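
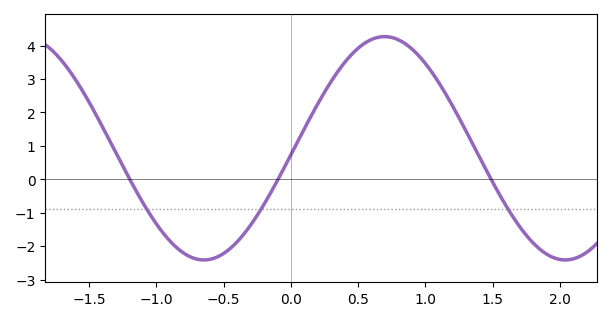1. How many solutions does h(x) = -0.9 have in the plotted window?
3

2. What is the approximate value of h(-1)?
-1.3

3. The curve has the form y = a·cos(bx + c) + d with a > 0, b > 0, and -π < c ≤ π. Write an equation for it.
y = 3.34cos(2.3x - 1.6) + 0.93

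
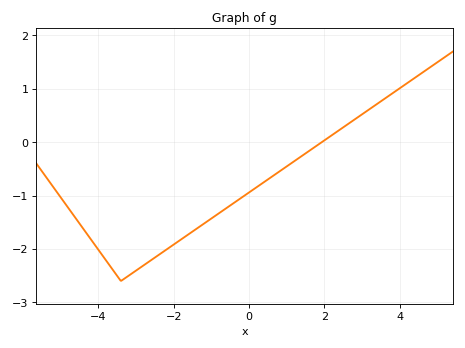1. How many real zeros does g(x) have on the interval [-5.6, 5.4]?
1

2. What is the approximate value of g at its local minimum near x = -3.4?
-2.6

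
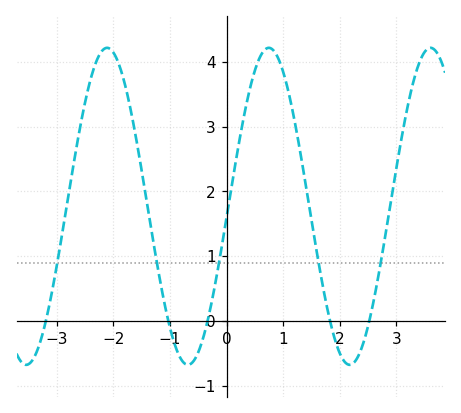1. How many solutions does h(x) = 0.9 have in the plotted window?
5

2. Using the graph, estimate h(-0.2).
0.576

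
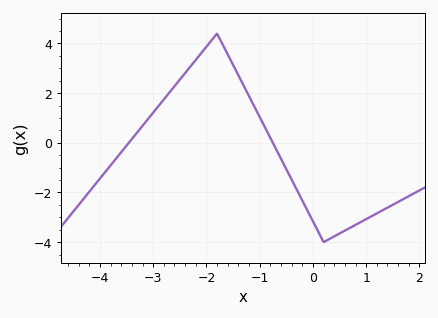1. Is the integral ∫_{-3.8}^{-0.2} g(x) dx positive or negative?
positive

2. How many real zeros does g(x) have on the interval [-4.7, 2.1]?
2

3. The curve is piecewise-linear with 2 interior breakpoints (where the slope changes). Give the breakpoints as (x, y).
(-1.8, 4.4); (0.2, -4)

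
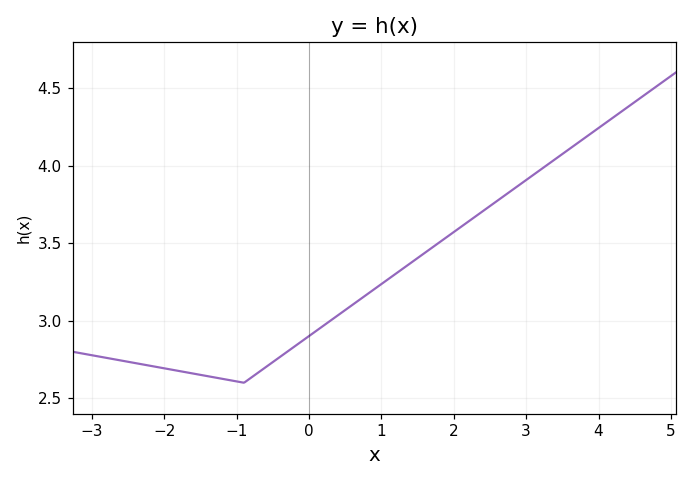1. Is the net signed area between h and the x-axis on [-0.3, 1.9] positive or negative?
positive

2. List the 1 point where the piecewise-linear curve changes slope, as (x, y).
(-0.9, 2.6)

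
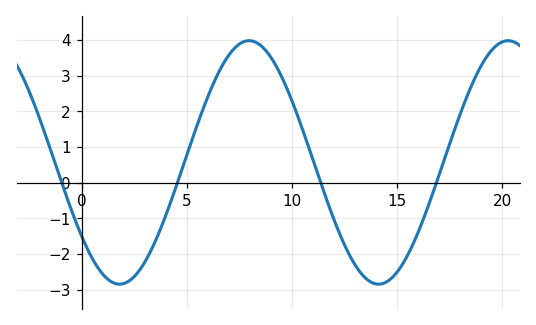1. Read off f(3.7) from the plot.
-1.37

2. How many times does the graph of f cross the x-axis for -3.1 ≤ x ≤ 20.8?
4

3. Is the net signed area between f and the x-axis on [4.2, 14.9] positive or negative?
positive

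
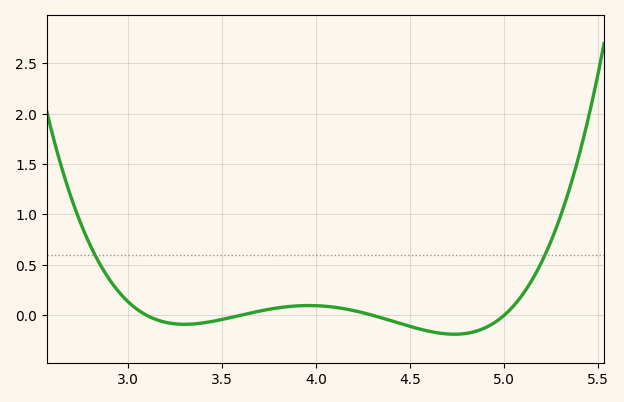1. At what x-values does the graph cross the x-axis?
3.1, 3.6, 4.3, 5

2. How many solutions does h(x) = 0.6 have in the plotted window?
2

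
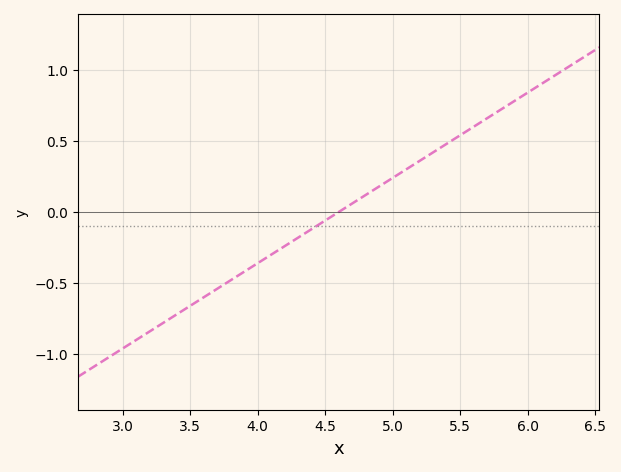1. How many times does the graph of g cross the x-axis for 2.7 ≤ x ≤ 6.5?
1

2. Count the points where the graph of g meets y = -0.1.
1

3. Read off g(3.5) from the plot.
-0.65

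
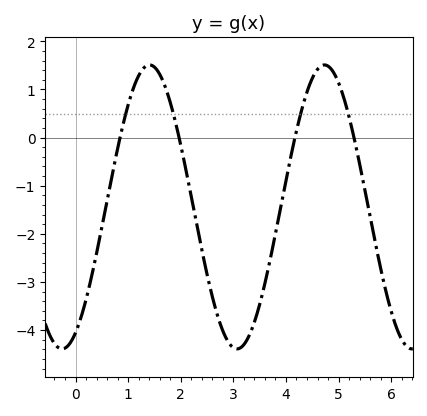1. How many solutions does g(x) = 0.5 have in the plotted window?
4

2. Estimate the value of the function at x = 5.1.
0.8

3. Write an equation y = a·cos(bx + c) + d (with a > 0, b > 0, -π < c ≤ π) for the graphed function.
y = 2.95cos(1.9x - 2.7) - 1.44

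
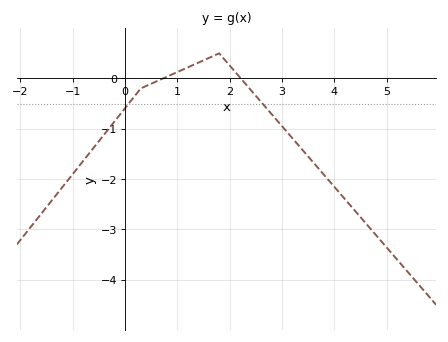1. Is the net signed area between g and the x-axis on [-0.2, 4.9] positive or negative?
negative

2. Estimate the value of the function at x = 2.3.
-0.103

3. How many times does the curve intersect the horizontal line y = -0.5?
2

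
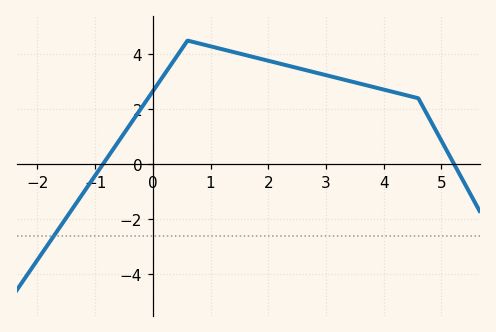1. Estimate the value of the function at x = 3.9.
2.8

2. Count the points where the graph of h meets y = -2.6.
1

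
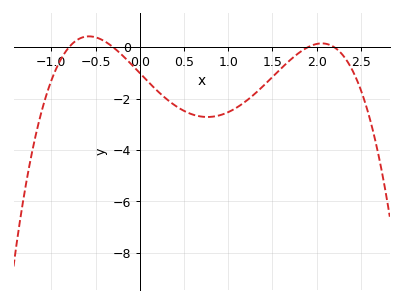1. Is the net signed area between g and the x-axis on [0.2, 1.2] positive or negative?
negative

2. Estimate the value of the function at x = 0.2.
-1.7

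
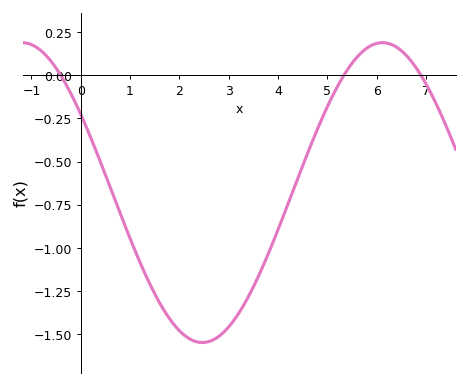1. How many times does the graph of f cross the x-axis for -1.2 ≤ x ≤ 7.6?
3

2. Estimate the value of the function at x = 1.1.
-1.02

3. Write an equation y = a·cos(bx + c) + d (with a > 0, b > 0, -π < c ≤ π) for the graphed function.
y = 0.87cos(0.86x + 1.02) - 0.68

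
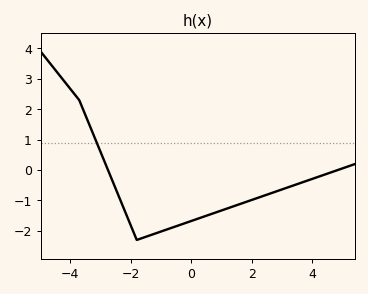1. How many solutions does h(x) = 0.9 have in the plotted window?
1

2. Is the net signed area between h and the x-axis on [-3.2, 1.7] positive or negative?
negative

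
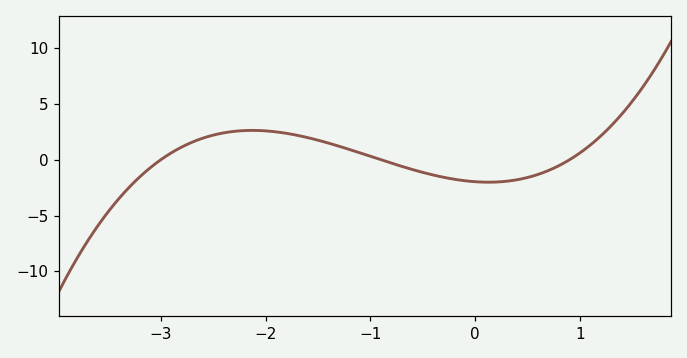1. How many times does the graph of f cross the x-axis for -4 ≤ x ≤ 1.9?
3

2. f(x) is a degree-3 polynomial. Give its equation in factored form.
y = 0.81(x + 3)(x + 0.9)(x - 0.9)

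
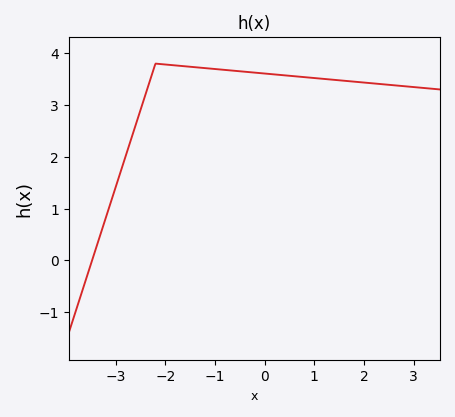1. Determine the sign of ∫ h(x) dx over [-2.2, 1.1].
positive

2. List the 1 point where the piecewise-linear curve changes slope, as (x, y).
(-2.2, 3.8)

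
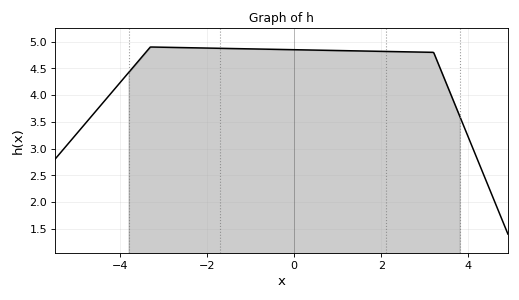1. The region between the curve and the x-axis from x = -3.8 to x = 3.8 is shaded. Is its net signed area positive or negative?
positive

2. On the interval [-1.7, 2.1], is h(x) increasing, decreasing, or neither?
decreasing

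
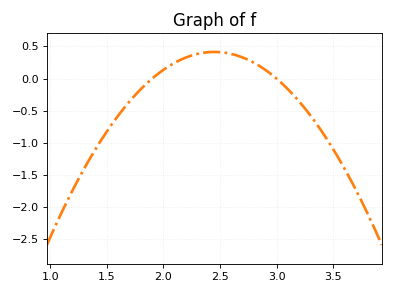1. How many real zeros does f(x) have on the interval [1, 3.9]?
2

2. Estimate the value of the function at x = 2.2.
0.329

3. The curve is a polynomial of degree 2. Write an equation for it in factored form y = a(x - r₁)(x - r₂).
y = -1.37(x - 1.9)(x - 3)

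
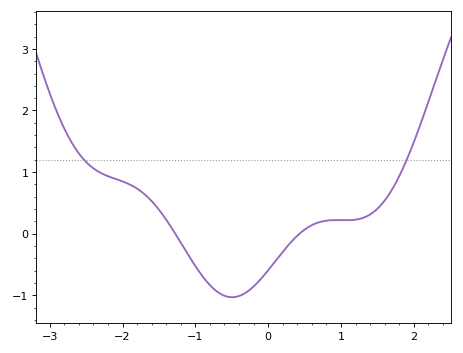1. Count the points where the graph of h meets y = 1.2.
2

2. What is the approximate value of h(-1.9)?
0.797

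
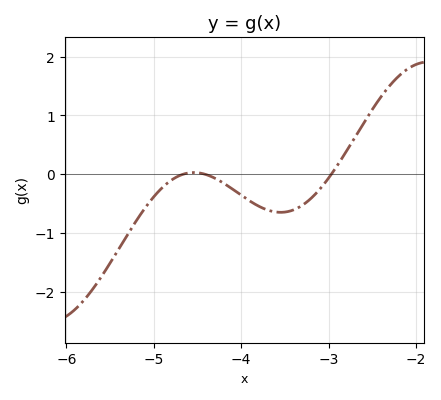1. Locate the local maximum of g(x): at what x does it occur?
-4.54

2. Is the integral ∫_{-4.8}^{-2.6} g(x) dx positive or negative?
negative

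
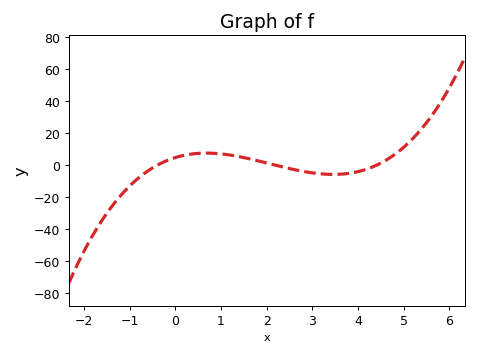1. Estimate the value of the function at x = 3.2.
-6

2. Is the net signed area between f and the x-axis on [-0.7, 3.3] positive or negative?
positive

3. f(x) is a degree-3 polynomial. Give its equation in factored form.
y = 1.25(x + 0.4)(x - 2.2)(x - 4.4)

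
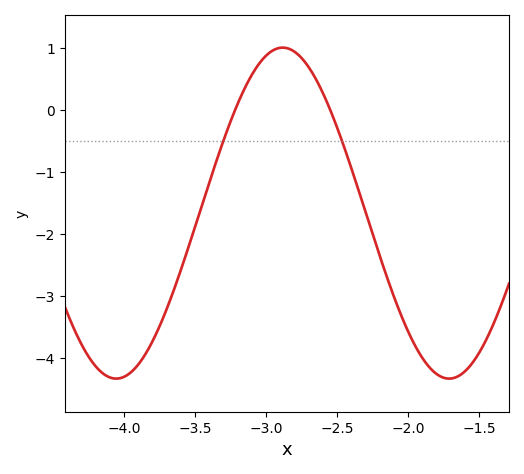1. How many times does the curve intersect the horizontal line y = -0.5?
2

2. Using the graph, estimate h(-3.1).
0.572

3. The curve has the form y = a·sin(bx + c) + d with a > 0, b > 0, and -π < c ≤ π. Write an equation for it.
y = 2.67sin(2.68x + 3.02) - 1.67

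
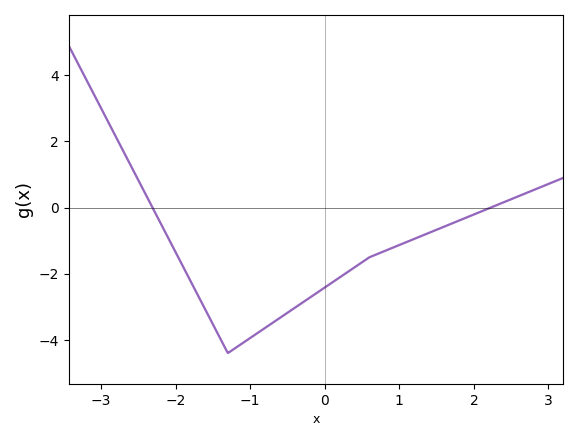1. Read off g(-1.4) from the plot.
-3.96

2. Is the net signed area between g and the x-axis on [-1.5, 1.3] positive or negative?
negative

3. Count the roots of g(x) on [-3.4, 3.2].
2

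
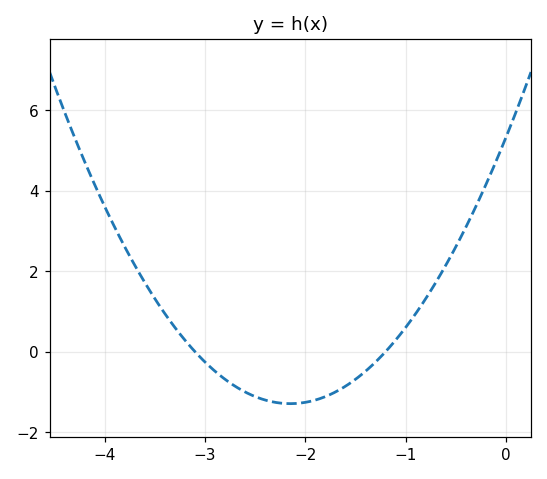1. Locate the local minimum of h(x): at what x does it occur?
-2.2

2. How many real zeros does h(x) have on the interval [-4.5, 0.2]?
2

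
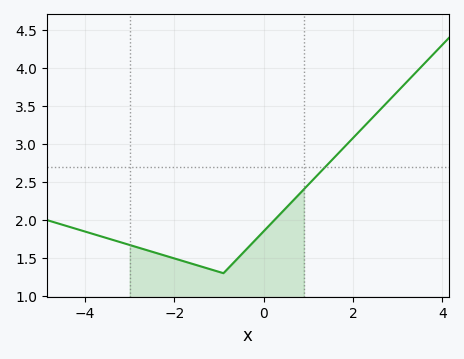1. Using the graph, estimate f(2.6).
3.45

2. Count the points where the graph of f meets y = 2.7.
1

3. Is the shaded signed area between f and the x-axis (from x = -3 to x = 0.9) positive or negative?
positive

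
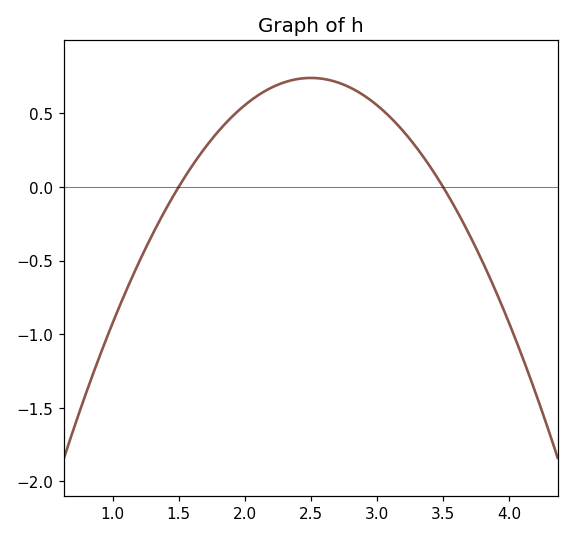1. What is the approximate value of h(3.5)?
0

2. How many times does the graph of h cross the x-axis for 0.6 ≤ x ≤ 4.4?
2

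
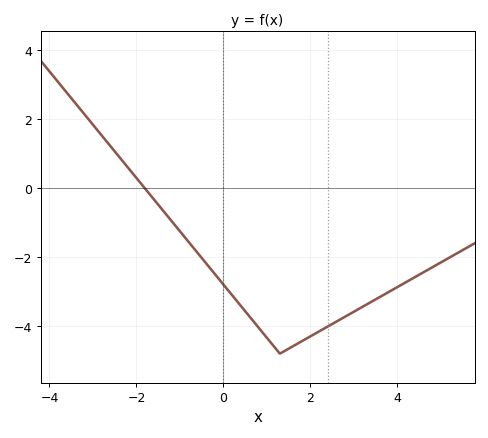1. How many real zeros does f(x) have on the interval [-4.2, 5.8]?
1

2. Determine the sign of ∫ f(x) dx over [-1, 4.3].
negative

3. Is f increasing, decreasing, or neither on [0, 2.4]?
neither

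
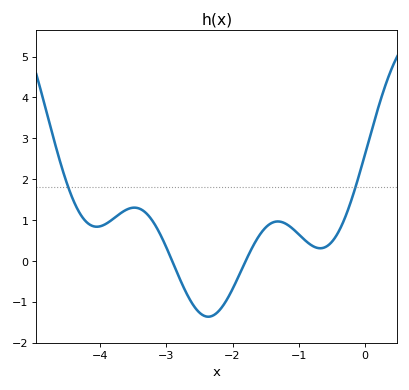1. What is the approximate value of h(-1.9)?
-0.348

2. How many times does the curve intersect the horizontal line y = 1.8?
2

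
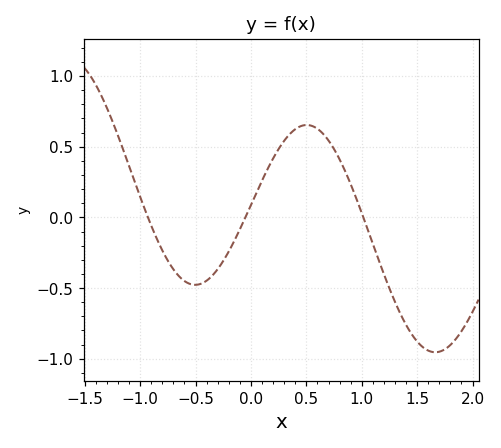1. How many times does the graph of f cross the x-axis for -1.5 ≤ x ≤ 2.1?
3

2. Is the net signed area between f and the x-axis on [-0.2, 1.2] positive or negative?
positive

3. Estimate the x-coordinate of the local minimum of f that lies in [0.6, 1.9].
1.65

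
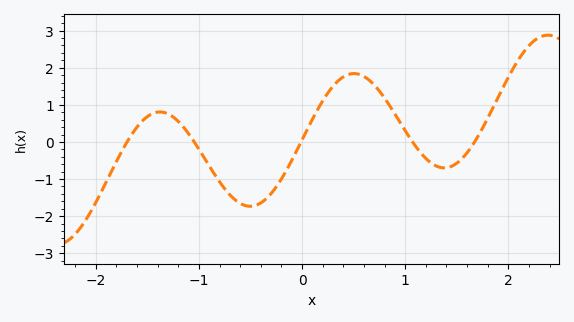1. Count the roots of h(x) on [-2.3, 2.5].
5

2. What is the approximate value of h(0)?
0.1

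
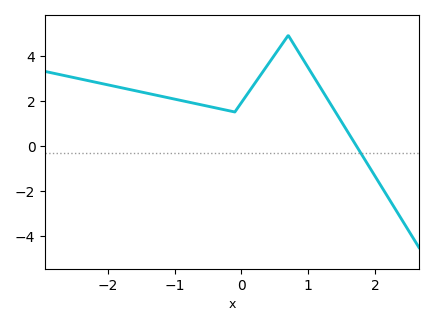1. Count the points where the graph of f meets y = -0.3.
1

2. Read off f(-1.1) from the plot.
2.2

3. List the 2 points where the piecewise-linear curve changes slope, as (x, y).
(-0.1, 1.5); (0.7, 4.9)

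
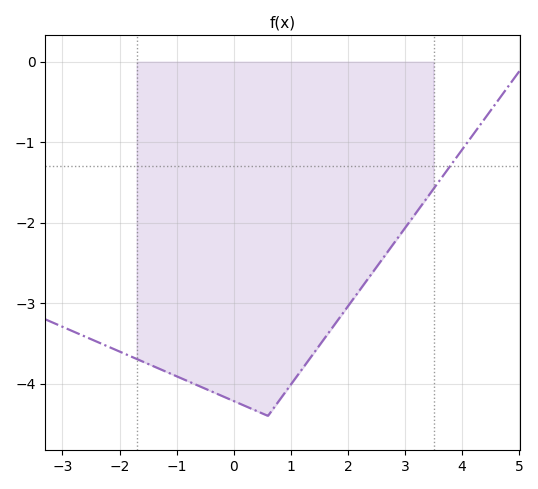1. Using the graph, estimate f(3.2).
-1.87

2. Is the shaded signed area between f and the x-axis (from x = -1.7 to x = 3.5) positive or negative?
negative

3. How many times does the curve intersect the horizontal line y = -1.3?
1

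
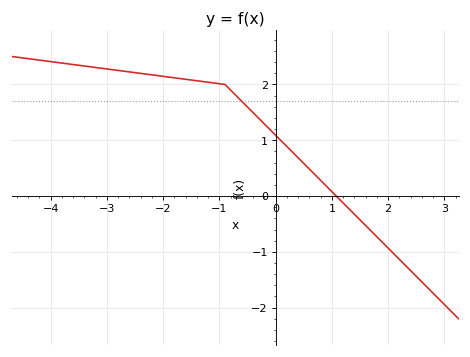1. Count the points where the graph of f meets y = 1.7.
1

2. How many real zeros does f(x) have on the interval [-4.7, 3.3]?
1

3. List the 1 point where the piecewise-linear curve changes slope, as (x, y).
(-0.9, 2)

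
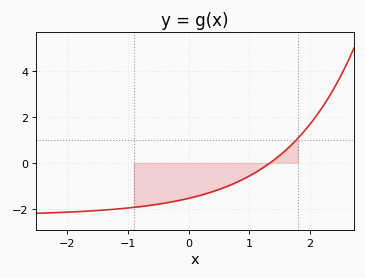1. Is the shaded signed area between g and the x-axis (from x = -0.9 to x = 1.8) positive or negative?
negative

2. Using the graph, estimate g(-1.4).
-2.06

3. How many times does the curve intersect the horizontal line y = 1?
1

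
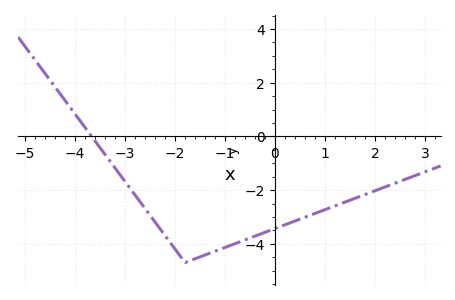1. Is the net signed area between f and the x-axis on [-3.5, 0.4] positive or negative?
negative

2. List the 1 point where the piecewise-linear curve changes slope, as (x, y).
(-1.8, -4.7)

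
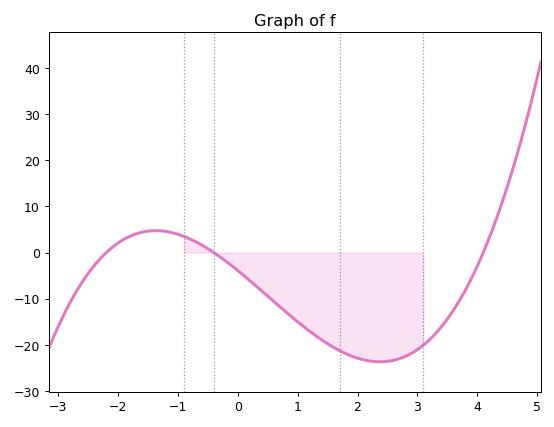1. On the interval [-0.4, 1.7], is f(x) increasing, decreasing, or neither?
decreasing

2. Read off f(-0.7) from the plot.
2.33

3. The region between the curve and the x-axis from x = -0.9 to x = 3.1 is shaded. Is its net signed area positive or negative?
negative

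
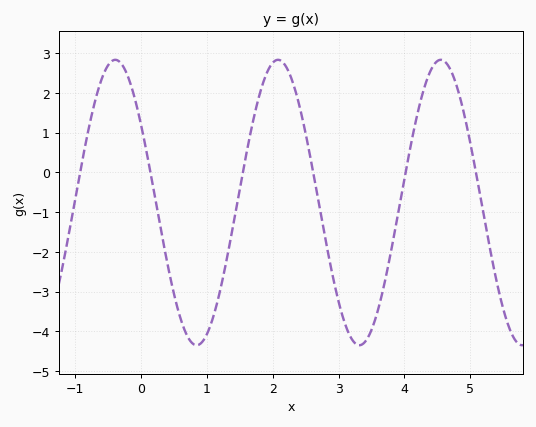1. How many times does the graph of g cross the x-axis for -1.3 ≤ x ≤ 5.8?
6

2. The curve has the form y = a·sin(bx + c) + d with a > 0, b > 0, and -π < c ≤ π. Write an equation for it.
y = 3.59sin(2.54x + 2.57) - 0.76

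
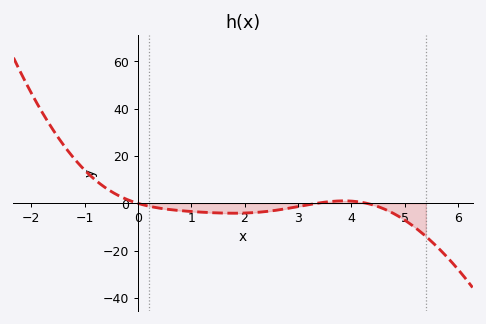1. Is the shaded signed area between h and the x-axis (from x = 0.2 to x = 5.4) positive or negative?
negative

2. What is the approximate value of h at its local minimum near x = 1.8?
-4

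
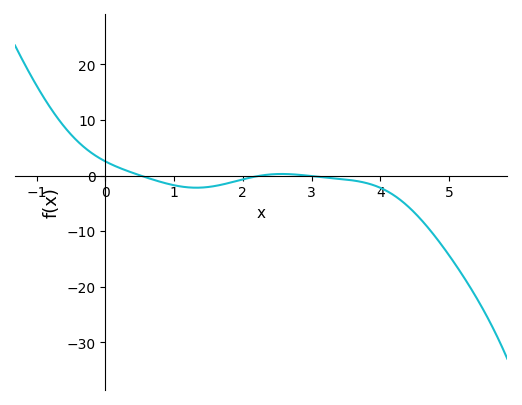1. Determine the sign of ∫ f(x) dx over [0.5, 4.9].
negative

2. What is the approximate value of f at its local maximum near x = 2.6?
0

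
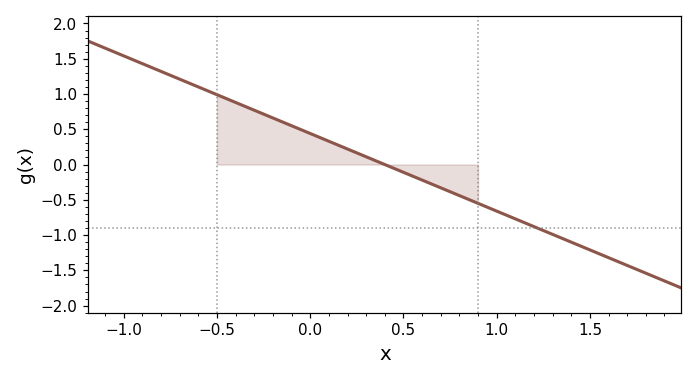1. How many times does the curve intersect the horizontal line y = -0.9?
1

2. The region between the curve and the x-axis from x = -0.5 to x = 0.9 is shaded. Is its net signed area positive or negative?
positive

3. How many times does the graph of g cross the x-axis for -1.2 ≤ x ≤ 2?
1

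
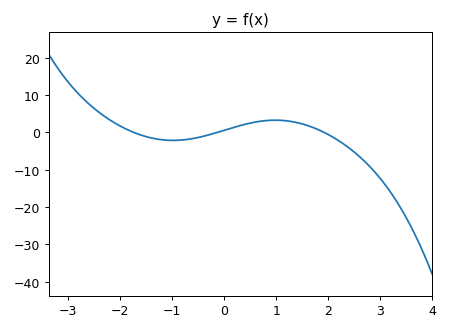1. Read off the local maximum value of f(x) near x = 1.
3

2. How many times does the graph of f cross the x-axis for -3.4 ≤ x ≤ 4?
3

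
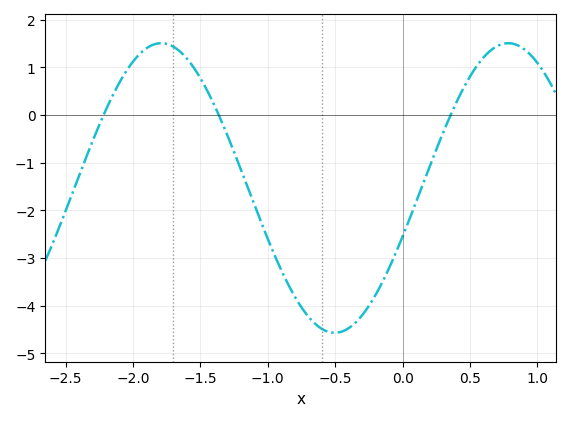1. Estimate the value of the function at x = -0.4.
-4.47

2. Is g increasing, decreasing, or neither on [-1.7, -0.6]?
decreasing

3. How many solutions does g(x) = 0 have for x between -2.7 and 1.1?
3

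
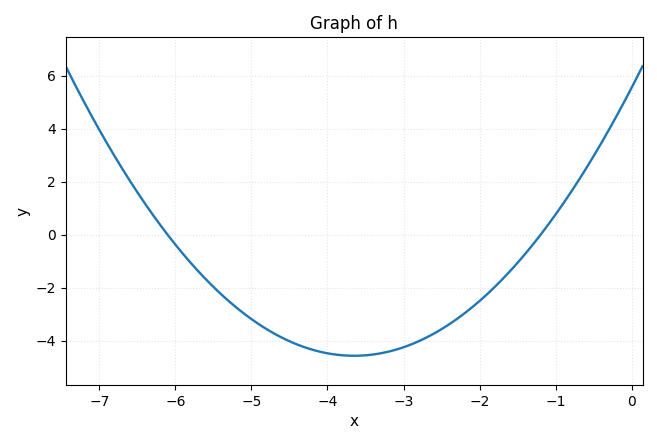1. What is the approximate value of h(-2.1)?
-2.8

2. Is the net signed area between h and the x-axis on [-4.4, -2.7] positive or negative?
negative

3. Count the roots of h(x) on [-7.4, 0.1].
2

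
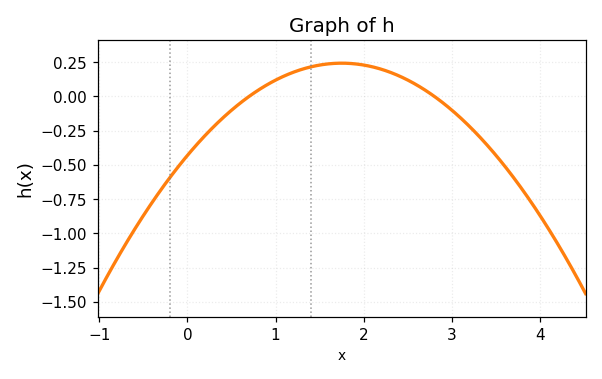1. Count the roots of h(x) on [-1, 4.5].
2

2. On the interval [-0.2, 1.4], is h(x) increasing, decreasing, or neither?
increasing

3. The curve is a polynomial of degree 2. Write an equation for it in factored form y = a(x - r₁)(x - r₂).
y = -0.22(x - 0.7)(x - 2.8)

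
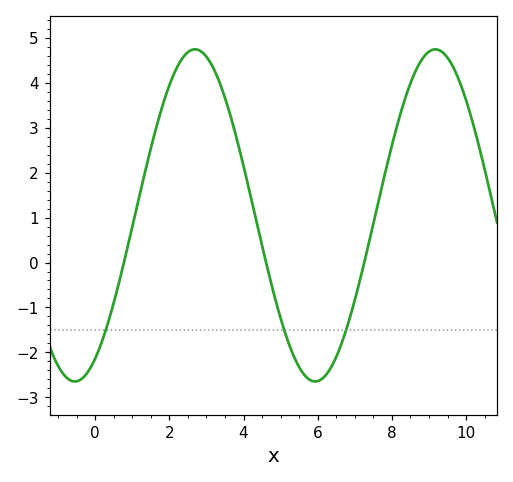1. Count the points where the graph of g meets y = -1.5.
3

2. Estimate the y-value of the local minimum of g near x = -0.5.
-2.6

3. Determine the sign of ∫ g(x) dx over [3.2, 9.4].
positive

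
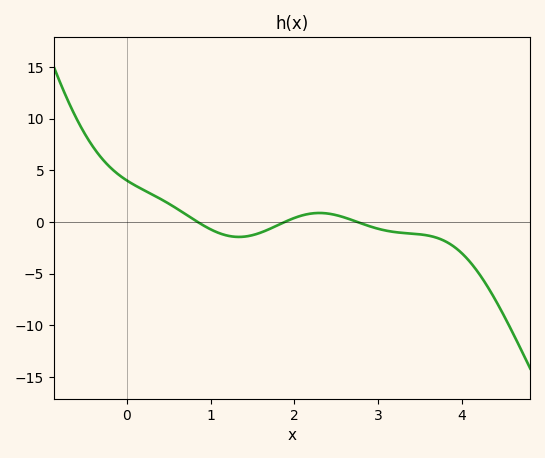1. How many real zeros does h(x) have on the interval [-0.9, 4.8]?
3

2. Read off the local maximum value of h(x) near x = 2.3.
0.885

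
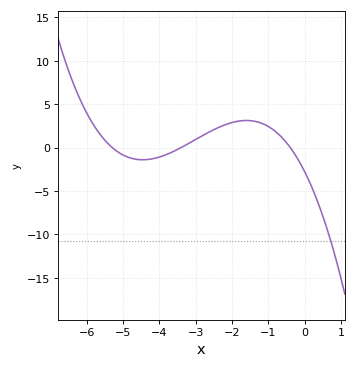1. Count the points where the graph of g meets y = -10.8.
1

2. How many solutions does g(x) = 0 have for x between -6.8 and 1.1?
3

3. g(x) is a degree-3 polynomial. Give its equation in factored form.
y = -0.39(x + 5.3)(x + 3.4)(x + 0.4)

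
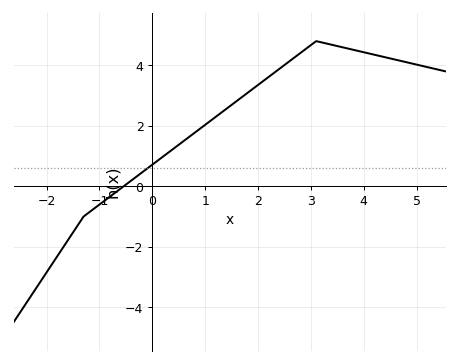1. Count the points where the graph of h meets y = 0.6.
1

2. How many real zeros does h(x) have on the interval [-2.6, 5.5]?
1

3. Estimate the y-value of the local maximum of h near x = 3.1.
4.8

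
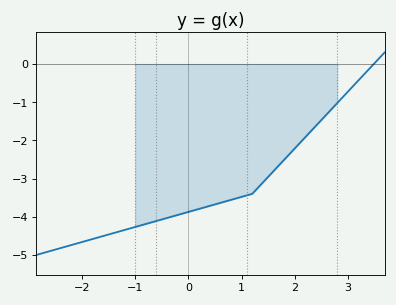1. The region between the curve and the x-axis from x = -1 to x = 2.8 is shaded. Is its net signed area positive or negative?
negative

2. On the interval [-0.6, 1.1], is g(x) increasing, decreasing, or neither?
increasing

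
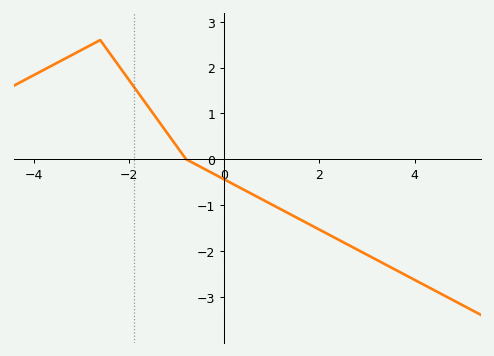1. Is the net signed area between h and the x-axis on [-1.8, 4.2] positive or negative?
negative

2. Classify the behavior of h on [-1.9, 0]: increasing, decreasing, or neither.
decreasing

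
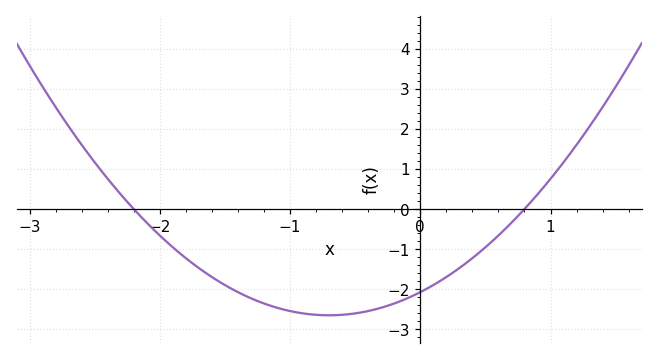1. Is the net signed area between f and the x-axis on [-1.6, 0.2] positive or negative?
negative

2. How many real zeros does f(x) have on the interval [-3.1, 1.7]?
2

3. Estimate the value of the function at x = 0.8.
0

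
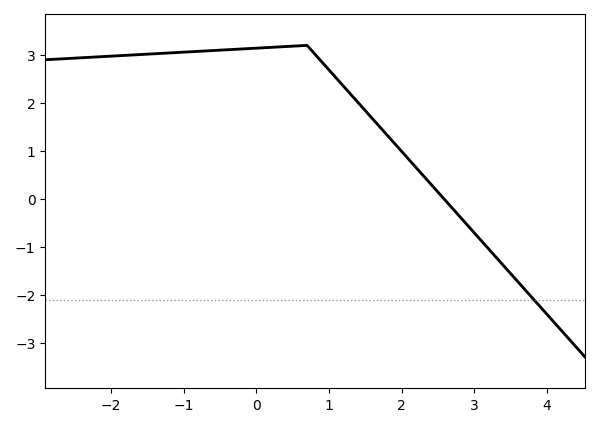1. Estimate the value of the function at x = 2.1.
0.821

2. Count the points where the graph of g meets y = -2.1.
1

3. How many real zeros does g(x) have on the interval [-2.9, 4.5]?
1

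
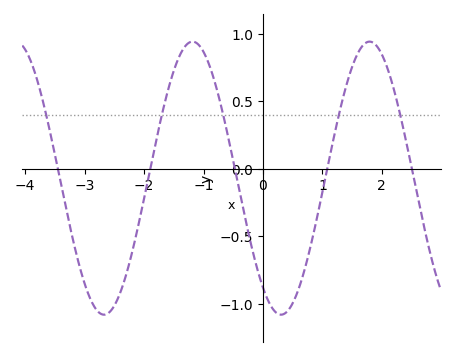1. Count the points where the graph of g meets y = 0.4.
5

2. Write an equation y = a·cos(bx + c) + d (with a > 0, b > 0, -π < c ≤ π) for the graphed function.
y = 1.01cos(2.1x + 2.5) - 0.07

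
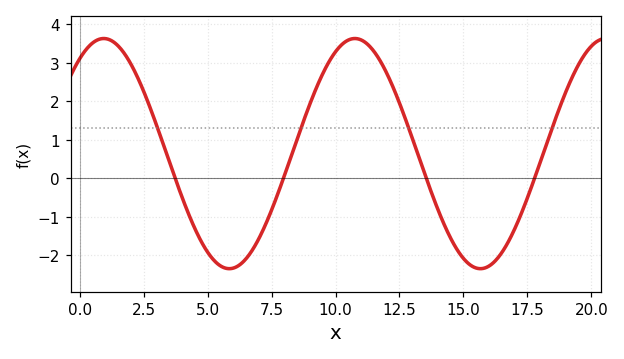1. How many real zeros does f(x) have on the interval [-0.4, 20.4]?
4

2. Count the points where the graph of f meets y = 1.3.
4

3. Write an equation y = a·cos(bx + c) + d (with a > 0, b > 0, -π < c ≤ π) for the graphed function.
y = 2.99cos(0.64x - 0.6) + 0.64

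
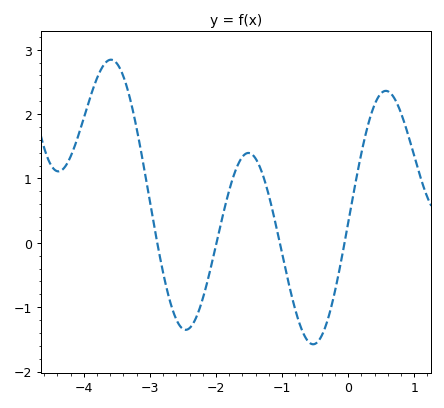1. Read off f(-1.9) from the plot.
0.4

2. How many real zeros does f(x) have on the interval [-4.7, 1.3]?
4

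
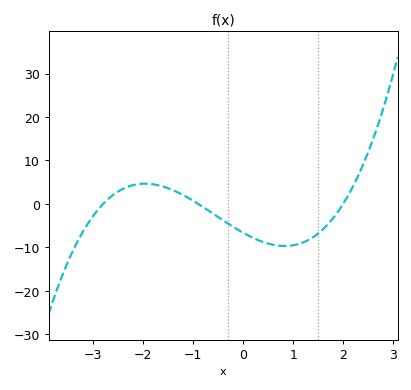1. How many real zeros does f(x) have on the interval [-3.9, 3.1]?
3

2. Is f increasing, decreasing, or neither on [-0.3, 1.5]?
neither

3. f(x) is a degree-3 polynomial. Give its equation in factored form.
y = 1.32(x + 2.8)(x + 0.9)(x - 2)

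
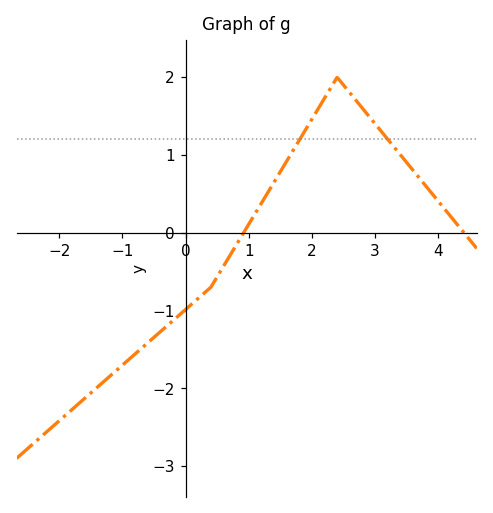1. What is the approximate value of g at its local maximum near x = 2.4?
2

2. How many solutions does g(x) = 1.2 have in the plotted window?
2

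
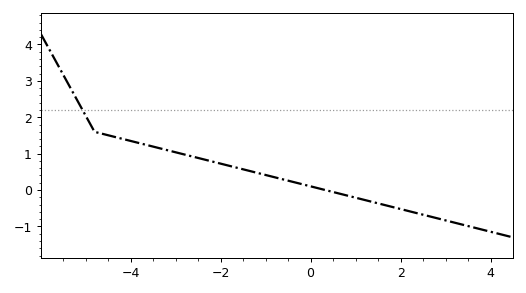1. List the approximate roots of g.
0.328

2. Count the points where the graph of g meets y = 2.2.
1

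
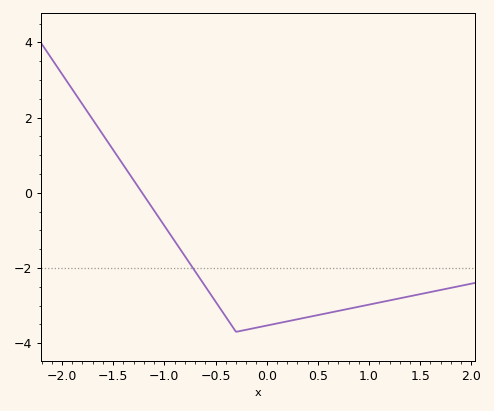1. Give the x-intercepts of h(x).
-1.22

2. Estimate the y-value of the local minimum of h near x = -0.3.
-3.7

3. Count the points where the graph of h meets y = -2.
1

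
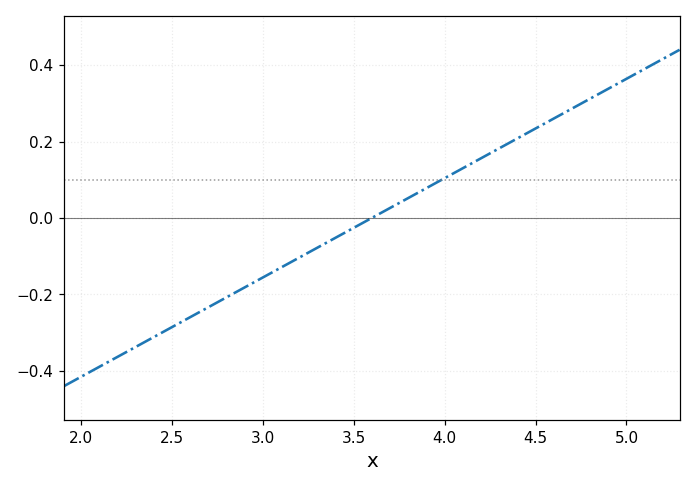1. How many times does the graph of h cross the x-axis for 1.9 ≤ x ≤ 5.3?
1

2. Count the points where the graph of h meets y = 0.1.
1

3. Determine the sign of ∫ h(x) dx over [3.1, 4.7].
positive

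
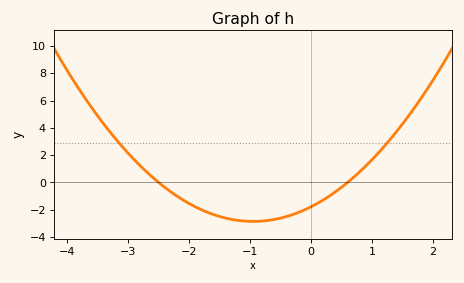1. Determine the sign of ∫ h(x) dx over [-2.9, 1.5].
negative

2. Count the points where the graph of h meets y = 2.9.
2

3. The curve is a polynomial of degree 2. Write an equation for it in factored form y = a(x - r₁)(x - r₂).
y = 1.19(x + 2.5)(x - 0.6)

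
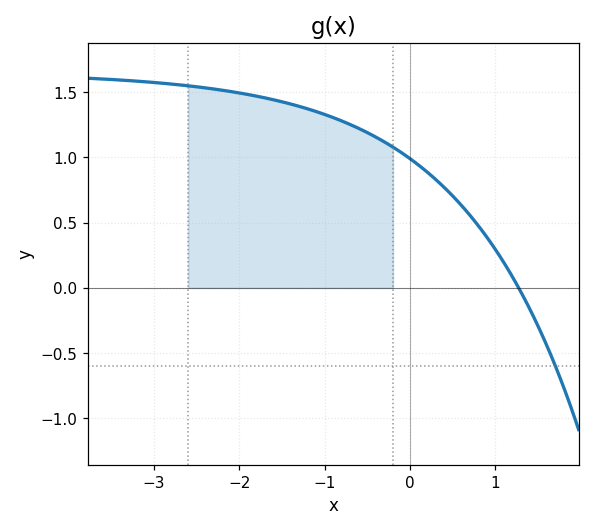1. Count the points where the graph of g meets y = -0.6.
1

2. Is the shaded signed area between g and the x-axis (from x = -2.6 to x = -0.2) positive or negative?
positive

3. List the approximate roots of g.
1.27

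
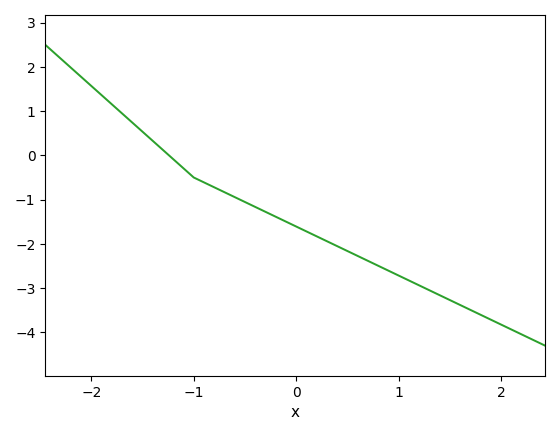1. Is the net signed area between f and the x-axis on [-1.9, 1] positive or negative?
negative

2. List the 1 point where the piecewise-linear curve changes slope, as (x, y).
(-1, -0.5)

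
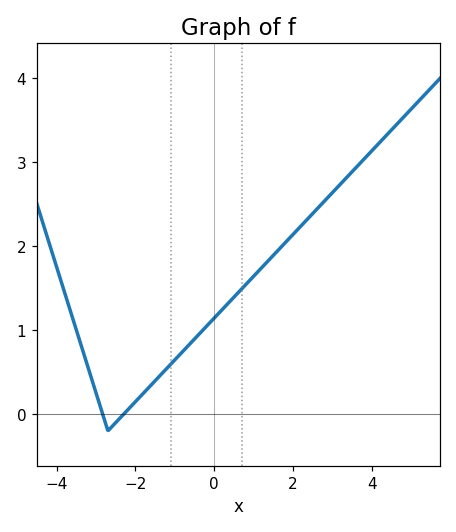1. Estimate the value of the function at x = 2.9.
2.6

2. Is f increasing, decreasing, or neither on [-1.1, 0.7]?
increasing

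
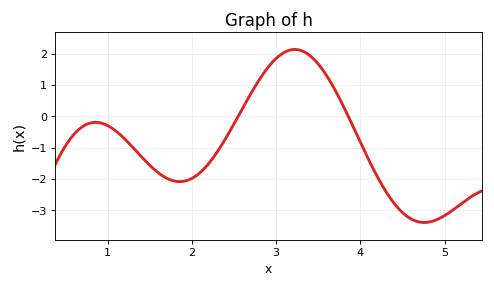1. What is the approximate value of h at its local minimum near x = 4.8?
-3.39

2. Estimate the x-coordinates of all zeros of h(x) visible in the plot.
2.55, 3.86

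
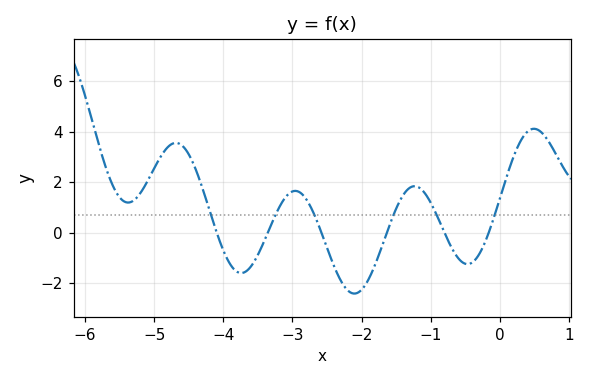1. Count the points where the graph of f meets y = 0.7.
6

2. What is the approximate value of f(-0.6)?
-1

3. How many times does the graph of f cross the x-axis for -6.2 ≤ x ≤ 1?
6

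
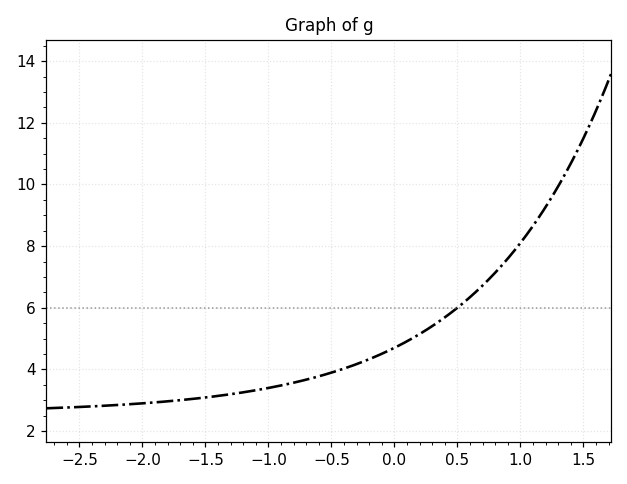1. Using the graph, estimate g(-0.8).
3.6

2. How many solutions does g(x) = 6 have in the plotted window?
1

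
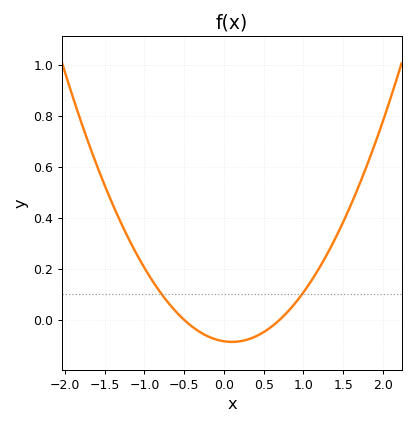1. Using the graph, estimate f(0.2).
-0.08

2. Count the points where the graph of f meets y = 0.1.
2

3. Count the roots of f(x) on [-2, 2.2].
2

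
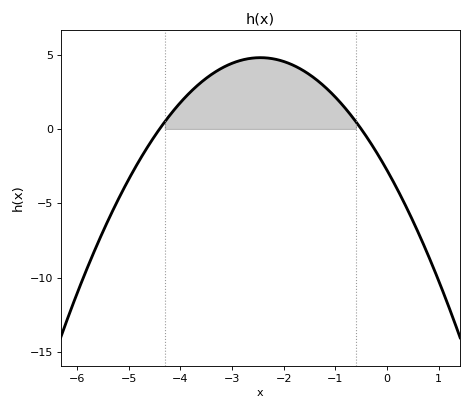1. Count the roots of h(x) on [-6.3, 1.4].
2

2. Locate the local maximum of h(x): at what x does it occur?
-2.4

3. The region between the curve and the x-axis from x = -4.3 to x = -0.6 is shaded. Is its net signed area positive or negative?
positive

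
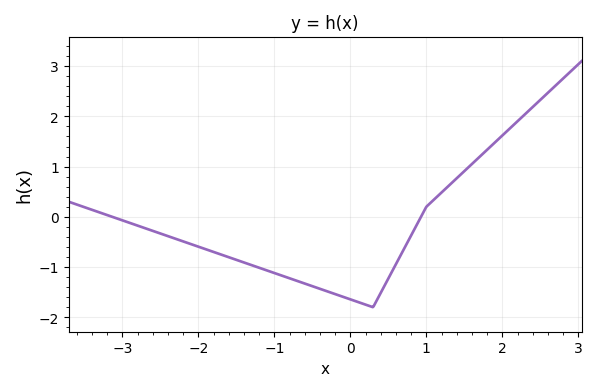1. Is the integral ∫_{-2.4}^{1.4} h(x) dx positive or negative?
negative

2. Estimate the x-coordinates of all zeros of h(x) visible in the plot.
-3.13, 0.93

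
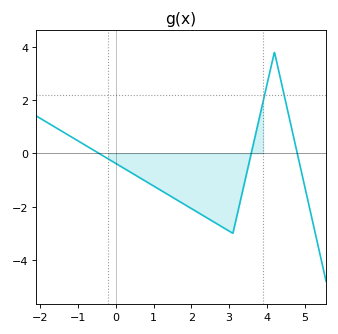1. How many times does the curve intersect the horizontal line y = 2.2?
2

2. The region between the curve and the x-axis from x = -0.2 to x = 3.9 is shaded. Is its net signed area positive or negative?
negative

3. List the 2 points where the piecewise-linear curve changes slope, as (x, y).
(3.1, -3); (4.2, 3.8)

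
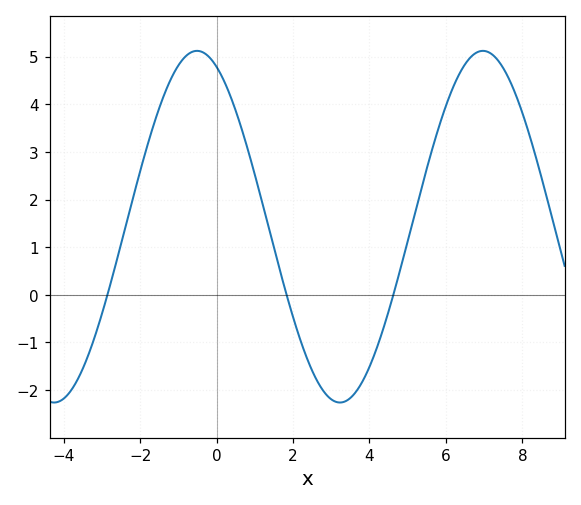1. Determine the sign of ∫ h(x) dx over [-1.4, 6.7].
positive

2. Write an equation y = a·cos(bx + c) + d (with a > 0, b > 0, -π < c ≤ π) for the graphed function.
y = 3.69cos(0.84x + 0.43) + 1.43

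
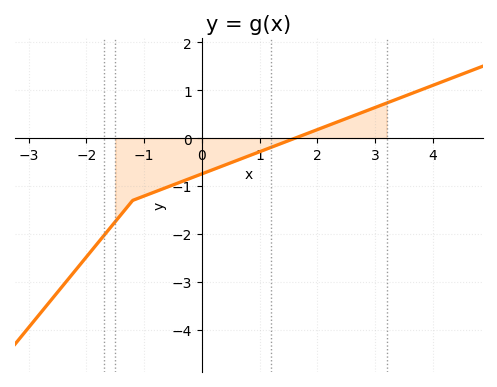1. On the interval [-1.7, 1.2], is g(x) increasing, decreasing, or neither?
increasing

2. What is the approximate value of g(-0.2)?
-0.8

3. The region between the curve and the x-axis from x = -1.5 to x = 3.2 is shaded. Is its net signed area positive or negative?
negative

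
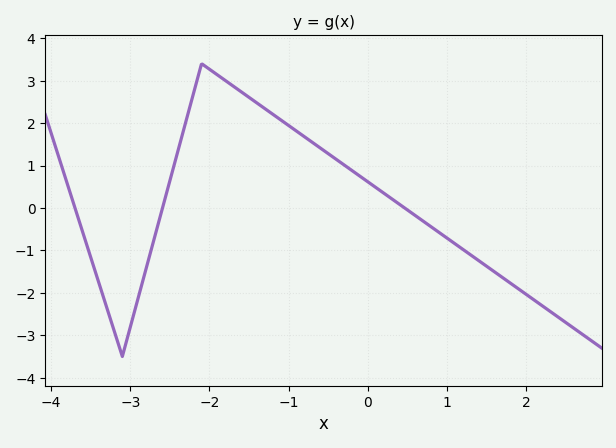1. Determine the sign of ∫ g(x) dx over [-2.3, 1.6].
positive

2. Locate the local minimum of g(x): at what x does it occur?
-3.1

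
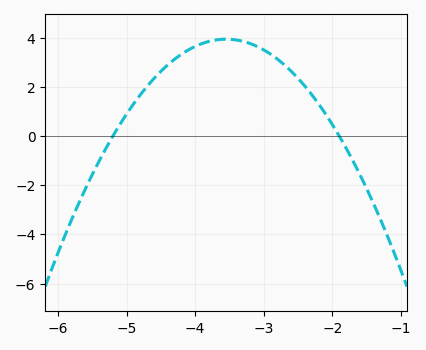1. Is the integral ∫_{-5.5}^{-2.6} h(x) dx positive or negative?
positive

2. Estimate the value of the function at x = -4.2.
3.4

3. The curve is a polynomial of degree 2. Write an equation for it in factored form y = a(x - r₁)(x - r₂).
y = -1.45(x + 5.2)(x + 1.9)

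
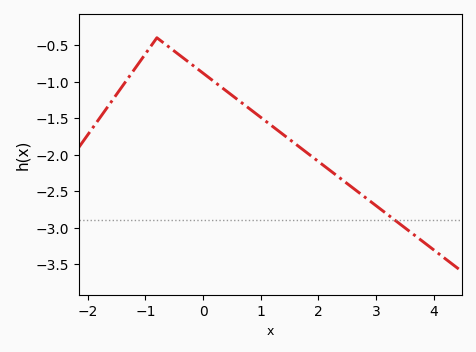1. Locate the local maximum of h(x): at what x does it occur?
-0.8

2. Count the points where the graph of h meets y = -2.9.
1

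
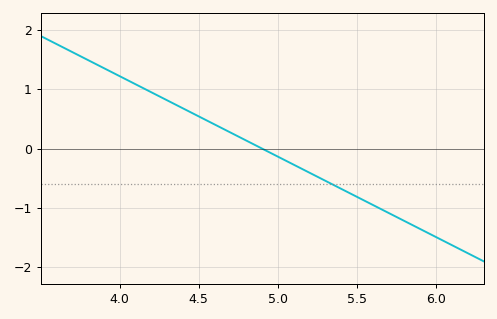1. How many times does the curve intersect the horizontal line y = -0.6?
1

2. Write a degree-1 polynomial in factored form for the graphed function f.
y = -1.36(x - 4.9)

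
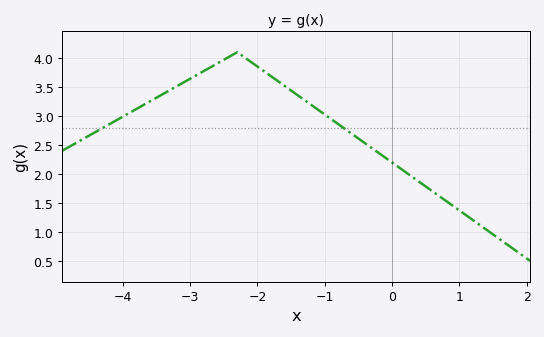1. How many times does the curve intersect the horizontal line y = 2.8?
2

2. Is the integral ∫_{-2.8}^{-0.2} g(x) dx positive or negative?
positive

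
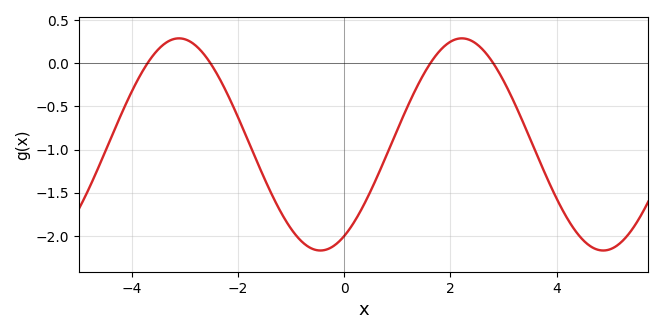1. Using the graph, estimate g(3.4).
-0.73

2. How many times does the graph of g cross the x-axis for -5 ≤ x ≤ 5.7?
4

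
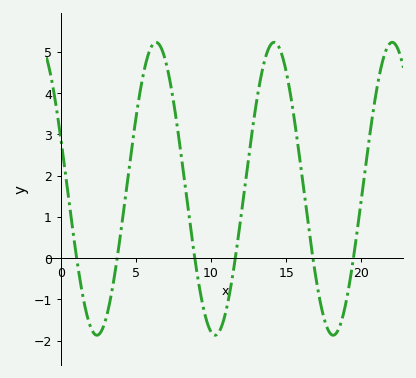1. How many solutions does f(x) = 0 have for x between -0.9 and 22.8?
6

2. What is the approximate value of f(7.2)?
4.4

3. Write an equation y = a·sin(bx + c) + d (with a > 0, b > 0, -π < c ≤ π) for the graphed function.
y = 3.55sin(0.8x + 2.8) + 1.68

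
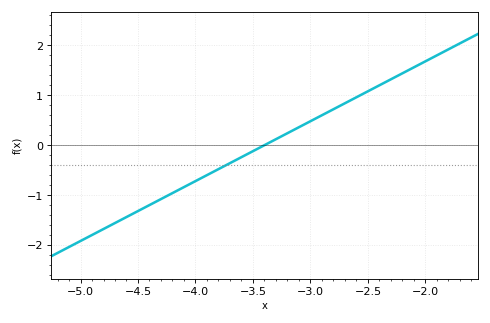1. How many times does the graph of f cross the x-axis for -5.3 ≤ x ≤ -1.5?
1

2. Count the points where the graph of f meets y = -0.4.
1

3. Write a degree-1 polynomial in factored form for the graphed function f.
y = 1.2(x + 3.4)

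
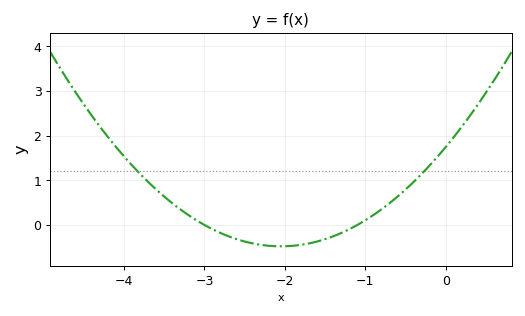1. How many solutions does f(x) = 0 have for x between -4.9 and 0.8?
2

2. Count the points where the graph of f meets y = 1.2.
2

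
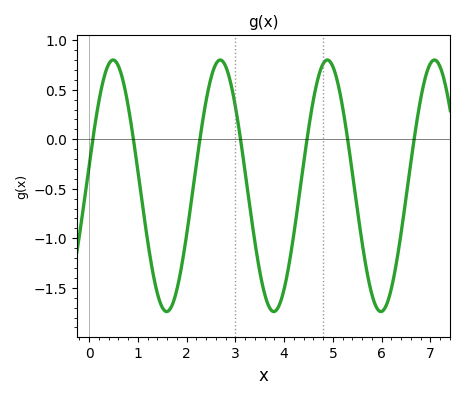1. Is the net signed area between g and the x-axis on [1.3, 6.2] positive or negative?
negative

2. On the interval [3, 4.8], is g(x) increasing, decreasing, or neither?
neither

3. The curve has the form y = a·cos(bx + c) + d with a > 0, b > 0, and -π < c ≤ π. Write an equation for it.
y = 1.27cos(2.9x - 1.4) - 0.47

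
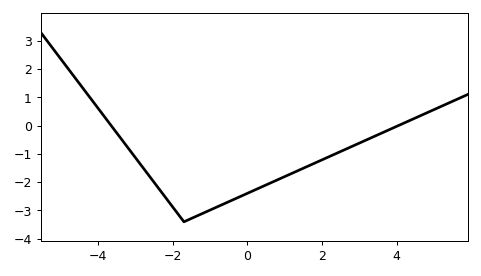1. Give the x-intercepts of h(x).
-3.65, 4.05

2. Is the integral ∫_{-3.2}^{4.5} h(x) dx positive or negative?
negative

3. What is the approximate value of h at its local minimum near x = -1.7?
-3.4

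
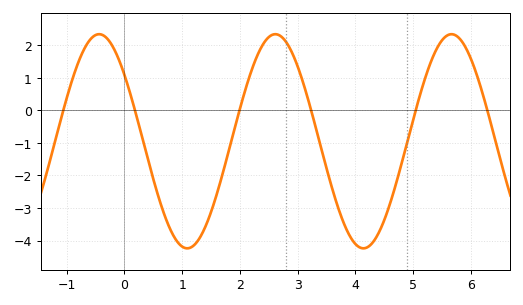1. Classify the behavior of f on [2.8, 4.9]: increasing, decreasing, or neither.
neither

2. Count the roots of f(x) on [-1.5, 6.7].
6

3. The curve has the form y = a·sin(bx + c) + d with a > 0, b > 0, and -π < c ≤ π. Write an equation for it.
y = 3.29sin(2.1x + 2.5) - 0.95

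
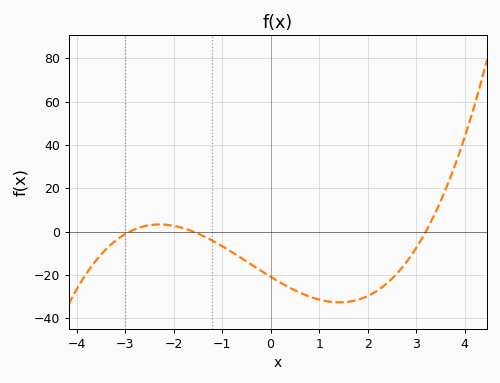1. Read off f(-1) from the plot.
-6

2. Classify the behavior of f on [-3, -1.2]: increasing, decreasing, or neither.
neither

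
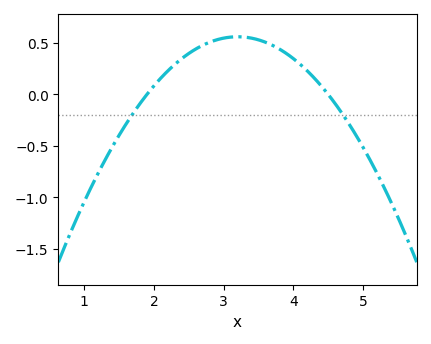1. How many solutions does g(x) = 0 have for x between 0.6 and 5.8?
2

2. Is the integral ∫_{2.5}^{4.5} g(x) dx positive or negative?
positive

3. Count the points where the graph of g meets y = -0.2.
2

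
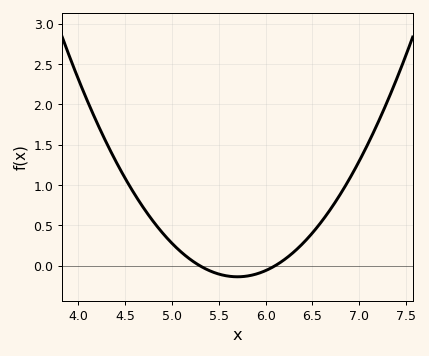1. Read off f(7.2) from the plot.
1.78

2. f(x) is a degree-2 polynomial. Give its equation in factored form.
y = 0.85(x - 5.3)(x - 6.1)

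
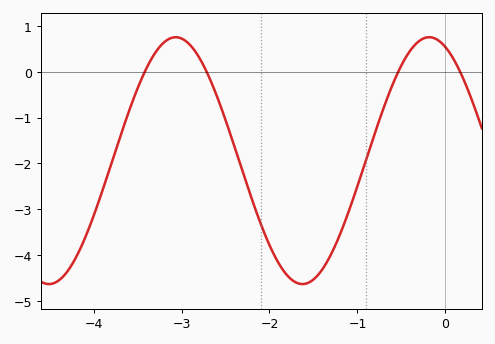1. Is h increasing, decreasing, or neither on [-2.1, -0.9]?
neither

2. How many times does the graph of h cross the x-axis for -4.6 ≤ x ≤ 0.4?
4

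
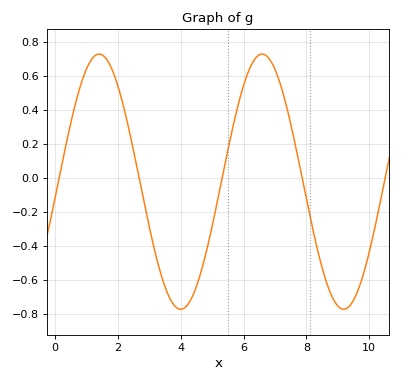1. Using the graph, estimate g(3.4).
-0.58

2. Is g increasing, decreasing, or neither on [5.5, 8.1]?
neither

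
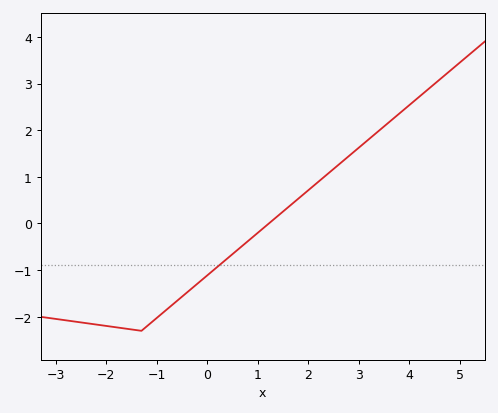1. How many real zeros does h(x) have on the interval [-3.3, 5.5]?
1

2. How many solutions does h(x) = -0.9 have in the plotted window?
1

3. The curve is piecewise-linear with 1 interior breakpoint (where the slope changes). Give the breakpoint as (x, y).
(-1.3, -2.3)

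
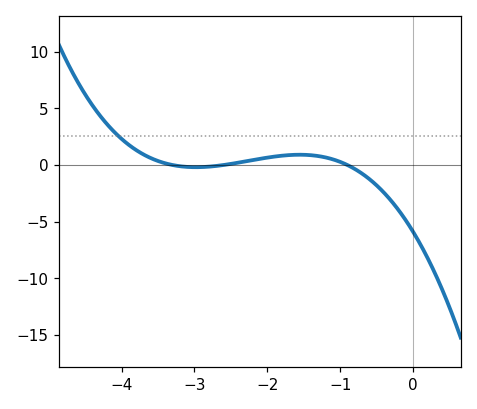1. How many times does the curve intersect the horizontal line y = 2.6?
1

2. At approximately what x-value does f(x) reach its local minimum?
-3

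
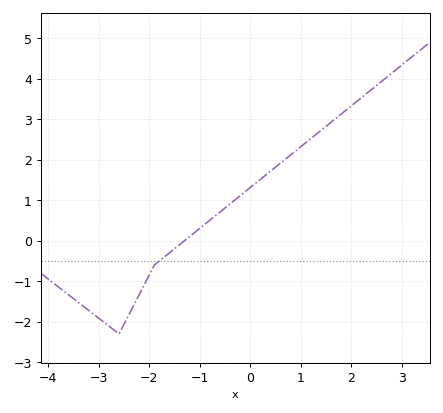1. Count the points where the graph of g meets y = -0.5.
1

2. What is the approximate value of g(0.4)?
1.7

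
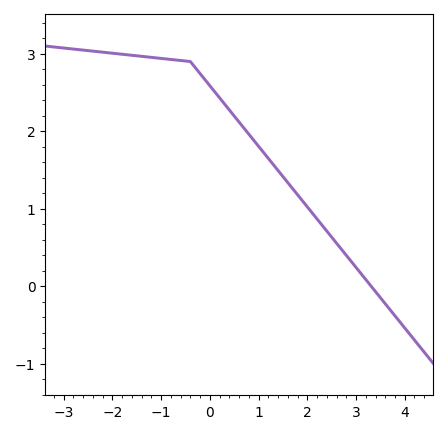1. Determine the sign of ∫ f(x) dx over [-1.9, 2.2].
positive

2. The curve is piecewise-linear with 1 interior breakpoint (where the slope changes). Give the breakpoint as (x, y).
(-0.4, 2.9)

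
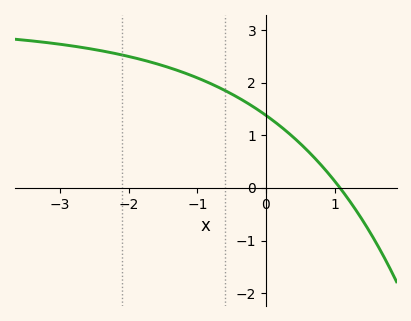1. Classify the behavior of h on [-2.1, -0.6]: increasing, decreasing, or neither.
decreasing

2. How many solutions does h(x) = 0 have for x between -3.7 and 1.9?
1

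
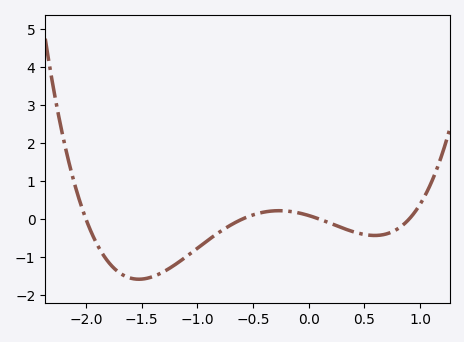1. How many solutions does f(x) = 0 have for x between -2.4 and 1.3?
4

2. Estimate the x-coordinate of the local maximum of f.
-0.267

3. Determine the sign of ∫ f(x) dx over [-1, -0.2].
negative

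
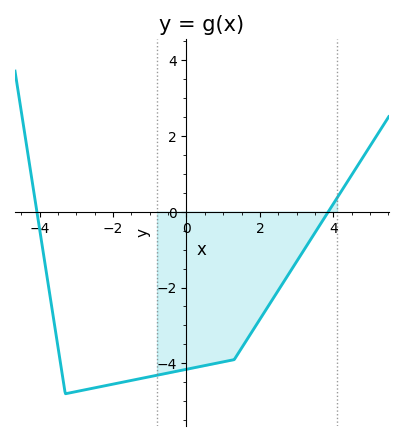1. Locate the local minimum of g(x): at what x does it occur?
-3.3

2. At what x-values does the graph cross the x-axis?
-4.07, 3.86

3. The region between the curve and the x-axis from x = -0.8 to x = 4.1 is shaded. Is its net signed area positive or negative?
negative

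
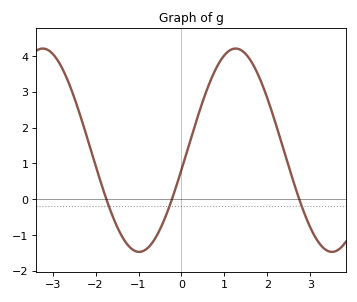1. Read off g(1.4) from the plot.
4.2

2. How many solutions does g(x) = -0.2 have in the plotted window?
3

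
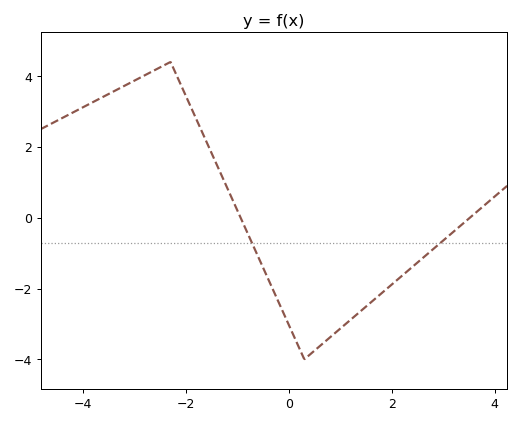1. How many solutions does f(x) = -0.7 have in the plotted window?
2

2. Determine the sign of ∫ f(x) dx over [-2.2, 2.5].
negative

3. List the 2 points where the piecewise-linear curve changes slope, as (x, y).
(-2.3, 4.4); (0.3, -4)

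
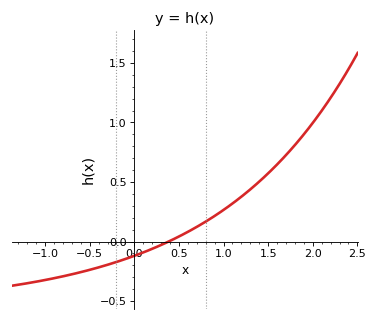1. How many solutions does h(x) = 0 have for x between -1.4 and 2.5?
1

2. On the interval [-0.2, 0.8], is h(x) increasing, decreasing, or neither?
increasing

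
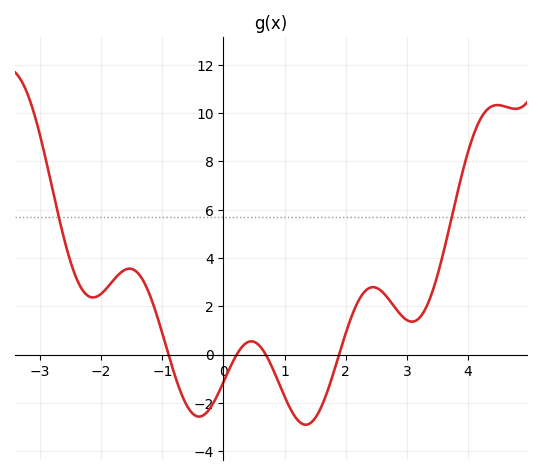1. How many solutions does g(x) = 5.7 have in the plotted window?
2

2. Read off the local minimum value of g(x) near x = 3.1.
1.4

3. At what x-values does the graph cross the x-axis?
-0.8, 0.2, 0.6, 1.8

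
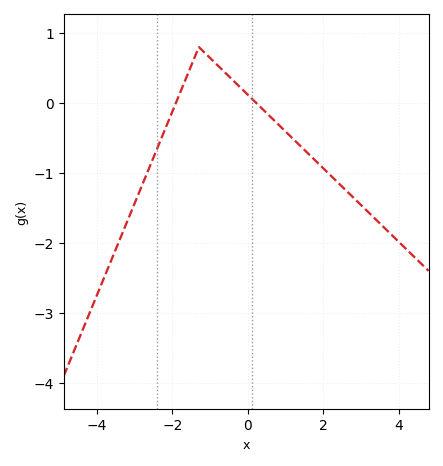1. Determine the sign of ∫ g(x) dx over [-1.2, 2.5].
negative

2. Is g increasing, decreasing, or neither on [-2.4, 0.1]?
neither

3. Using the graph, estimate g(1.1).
-0.462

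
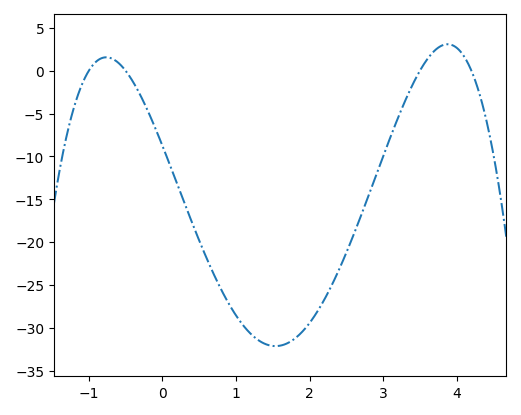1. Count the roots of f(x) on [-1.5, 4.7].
4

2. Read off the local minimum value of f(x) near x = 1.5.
-32.1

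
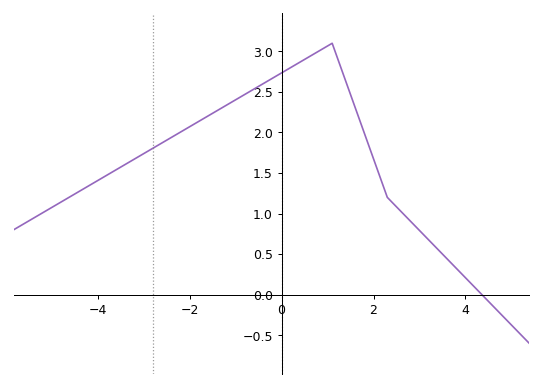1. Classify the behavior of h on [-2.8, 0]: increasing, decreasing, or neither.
increasing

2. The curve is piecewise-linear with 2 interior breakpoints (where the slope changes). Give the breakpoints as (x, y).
(1.1, 3.1); (2.3, 1.2)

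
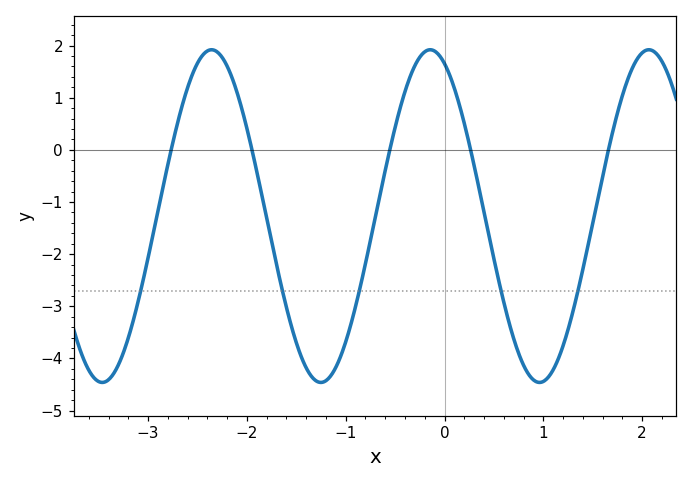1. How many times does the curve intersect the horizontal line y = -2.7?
5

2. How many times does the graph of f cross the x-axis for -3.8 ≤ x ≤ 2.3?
5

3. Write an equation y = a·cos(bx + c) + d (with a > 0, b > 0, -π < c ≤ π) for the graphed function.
y = 3.19cos(2.8x + 0.41) - 1.27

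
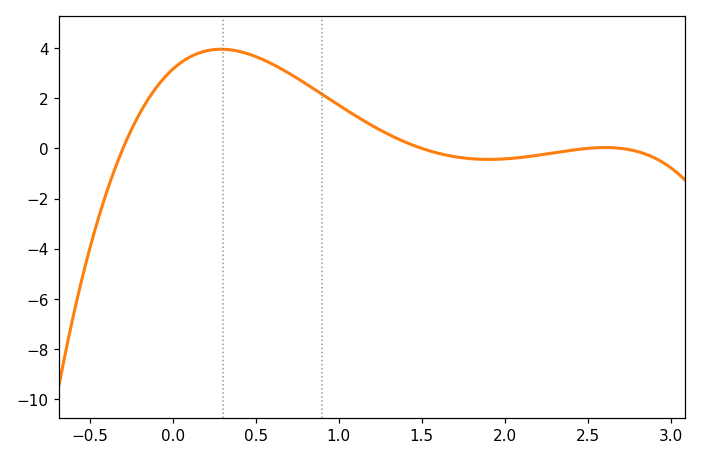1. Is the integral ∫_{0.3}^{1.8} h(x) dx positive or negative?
positive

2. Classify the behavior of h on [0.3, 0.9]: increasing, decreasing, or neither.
decreasing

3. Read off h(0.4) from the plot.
3.87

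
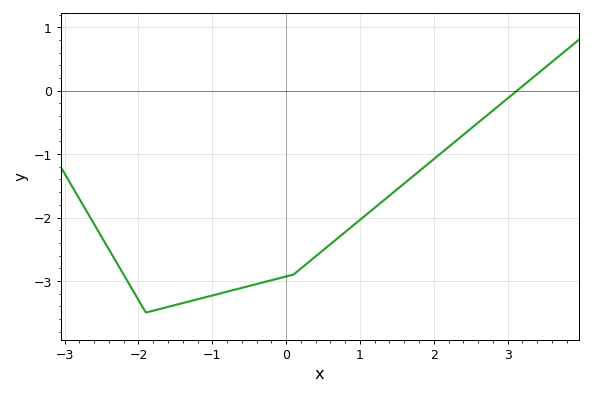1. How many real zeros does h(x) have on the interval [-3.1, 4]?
1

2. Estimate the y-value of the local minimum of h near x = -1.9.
-3.5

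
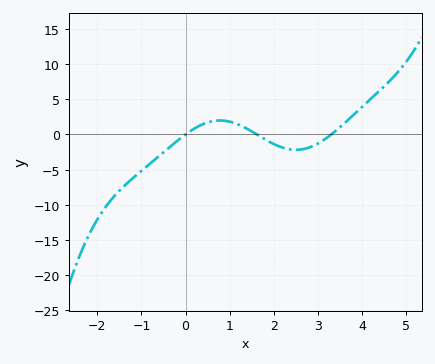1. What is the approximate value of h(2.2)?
-2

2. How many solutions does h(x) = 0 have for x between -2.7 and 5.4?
3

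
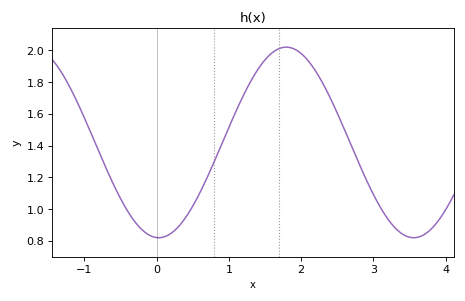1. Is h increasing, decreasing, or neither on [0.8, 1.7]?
increasing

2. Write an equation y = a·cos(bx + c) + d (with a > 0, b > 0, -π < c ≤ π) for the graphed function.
y = 0.6cos(1.78x + 3.09) + 1.42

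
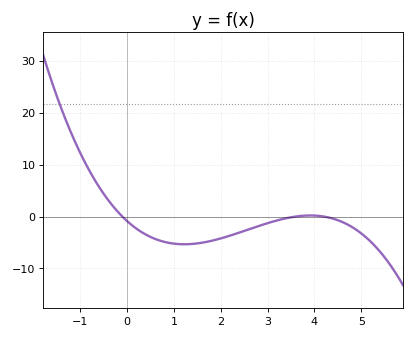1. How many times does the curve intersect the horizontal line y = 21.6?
1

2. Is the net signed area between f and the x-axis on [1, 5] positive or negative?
negative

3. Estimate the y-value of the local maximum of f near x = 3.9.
0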